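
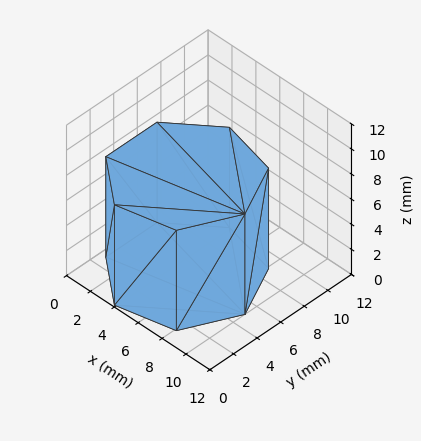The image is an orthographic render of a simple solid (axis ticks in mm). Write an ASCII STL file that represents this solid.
Reading the render: the shape is a regular 7-sided prism (a cylinder approximated with 7 flat sides), circumscribed radius ≈ 5 mm, height ≈ 8 mm (dimensions read to the nearest mm from the axis ticks). For the STL, each face is triangulated and given an outward normal.

solid part
  facet normal 0.0000 0.0000 -1.0000
    outer loop
      vertex 3.887 9.875 0.000
      vertex 8.117 8.909 0.000
      vertex 10.000 5.000 0.000
    endloop
  endfacet
  facet normal 0.0000 0.0000 -1.0000
    outer loop
      vertex 0.495 7.169 0.000
      vertex 3.887 9.875 0.000
      vertex 10.000 5.000 0.000
    endloop
  endfacet
  facet normal 0.0000 0.0000 -1.0000
    outer loop
      vertex 0.495 2.831 0.000
      vertex 0.495 7.169 0.000
      vertex 10.000 5.000 0.000
    endloop
  endfacet
  facet normal 0.0000 0.0000 -1.0000
    outer loop
      vertex 3.887 0.125 0.000
      vertex 0.495 2.831 0.000
      vertex 10.000 5.000 0.000
    endloop
  endfacet
  facet normal 0.0000 0.0000 -1.0000
    outer loop
      vertex 8.117 1.091 0.000
      vertex 3.887 0.125 0.000
      vertex 10.000 5.000 0.000
    endloop
  endfacet
  facet normal 0.0000 0.0000 1.0000
    outer loop
      vertex 10.000 5.000 8.000
      vertex 8.117 8.909 8.000
      vertex 3.887 9.875 8.000
    endloop
  endfacet
  facet normal 0.0000 0.0000 1.0000
    outer loop
      vertex 10.000 5.000 8.000
      vertex 3.887 9.875 8.000
      vertex 0.495 7.169 8.000
    endloop
  endfacet
  facet normal 0.0000 0.0000 1.0000
    outer loop
      vertex 10.000 5.000 8.000
      vertex 0.495 7.169 8.000
      vertex 0.495 2.831 8.000
    endloop
  endfacet
  facet normal 0.0000 0.0000 1.0000
    outer loop
      vertex 10.000 5.000 8.000
      vertex 0.495 2.831 8.000
      vertex 3.887 0.125 8.000
    endloop
  endfacet
  facet normal 0.0000 0.0000 1.0000
    outer loop
      vertex 10.000 5.000 8.000
      vertex 3.887 0.125 8.000
      vertex 8.117 1.091 8.000
    endloop
  endfacet
  facet normal 0.9009 0.4340 0.0000
    outer loop
      vertex 10.000 5.000 0.000
      vertex 8.117 8.909 0.000
      vertex 8.117 8.909 8.000
    endloop
  endfacet
  facet normal 0.9009 0.4340 0.0000
    outer loop
      vertex 10.000 5.000 0.000
      vertex 8.117 8.909 8.000
      vertex 10.000 5.000 8.000
    endloop
  endfacet
  facet normal 0.2226 0.9749 0.0000
    outer loop
      vertex 8.117 8.909 0.000
      vertex 3.887 9.875 0.000
      vertex 3.887 9.875 8.000
    endloop
  endfacet
  facet normal 0.2226 0.9749 0.0000
    outer loop
      vertex 8.117 8.909 0.000
      vertex 3.887 9.875 8.000
      vertex 8.117 8.909 8.000
    endloop
  endfacet
  facet normal -0.6236 0.7817 0.0000
    outer loop
      vertex 3.887 9.875 0.000
      vertex 0.495 7.169 0.000
      vertex 0.495 7.169 8.000
    endloop
  endfacet
  facet normal -0.6236 0.7817 0.0000
    outer loop
      vertex 3.887 9.875 0.000
      vertex 0.495 7.169 8.000
      vertex 3.887 9.875 8.000
    endloop
  endfacet
  facet normal -1.0000 0.0000 0.0000
    outer loop
      vertex 0.495 7.169 0.000
      vertex 0.495 2.831 0.000
      vertex 0.495 2.831 8.000
    endloop
  endfacet
  facet normal -1.0000 0.0000 0.0000
    outer loop
      vertex 0.495 7.169 0.000
      vertex 0.495 2.831 8.000
      vertex 0.495 7.169 8.000
    endloop
  endfacet
  facet normal -0.6236 -0.7817 0.0000
    outer loop
      vertex 0.495 2.831 0.000
      vertex 3.887 0.125 0.000
      vertex 3.887 0.125 8.000
    endloop
  endfacet
  facet normal -0.6236 -0.7817 0.0000
    outer loop
      vertex 0.495 2.831 0.000
      vertex 3.887 0.125 8.000
      vertex 0.495 2.831 8.000
    endloop
  endfacet
  facet normal 0.2226 -0.9749 0.0000
    outer loop
      vertex 3.887 0.125 0.000
      vertex 8.117 1.091 0.000
      vertex 8.117 1.091 8.000
    endloop
  endfacet
  facet normal 0.2226 -0.9749 0.0000
    outer loop
      vertex 3.887 0.125 0.000
      vertex 8.117 1.091 8.000
      vertex 3.887 0.125 8.000
    endloop
  endfacet
  facet normal 0.9009 -0.4340 0.0000
    outer loop
      vertex 8.117 1.091 0.000
      vertex 10.000 5.000 0.000
      vertex 10.000 5.000 8.000
    endloop
  endfacet
  facet normal 0.9009 -0.4340 0.0000
    outer loop
      vertex 8.117 1.091 0.000
      vertex 10.000 5.000 8.000
      vertex 8.117 1.091 8.000
    endloop
  endfacet
endsolid part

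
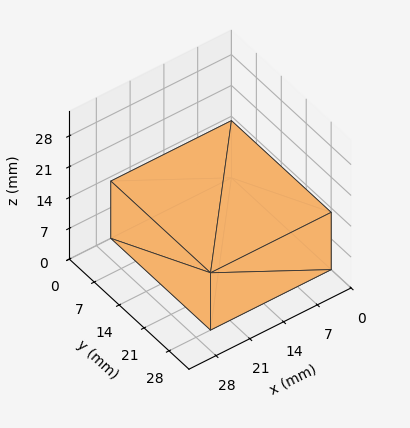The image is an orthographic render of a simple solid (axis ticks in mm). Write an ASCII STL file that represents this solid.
Reading the render: the shape is a rectangular box, roughly 25 × 28 mm footprint and 13 mm tall (dimensions read to the nearest mm from the axis ticks). For the STL, each face is triangulated and given an outward normal.

solid part
  facet normal 0.0000 0.0000 -1.0000
    outer loop
      vertex 25.0 28.0 0.0
      vertex 25.0 0.0 0.0
      vertex 0.0 0.0 0.0
    endloop
  endfacet
  facet normal 0.0000 0.0000 -1.0000
    outer loop
      vertex 0.0 28.0 0.0
      vertex 25.0 28.0 0.0
      vertex 0.0 0.0 0.0
    endloop
  endfacet
  facet normal 0.0000 0.0000 1.0000
    outer loop
      vertex 0.0 0.0 13.0
      vertex 25.0 0.0 13.0
      vertex 25.0 28.0 13.0
    endloop
  endfacet
  facet normal 0.0000 0.0000 1.0000
    outer loop
      vertex 0.0 0.0 13.0
      vertex 25.0 28.0 13.0
      vertex 0.0 28.0 13.0
    endloop
  endfacet
  facet normal 0.0000 -1.0000 0.0000
    outer loop
      vertex 0.0 0.0 0.0
      vertex 25.0 0.0 0.0
      vertex 25.0 0.0 13.0
    endloop
  endfacet
  facet normal 0.0000 -1.0000 0.0000
    outer loop
      vertex 0.0 0.0 0.0
      vertex 25.0 0.0 13.0
      vertex 0.0 0.0 13.0
    endloop
  endfacet
  facet normal 0.0000 1.0000 0.0000
    outer loop
      vertex 25.0 28.0 13.0
      vertex 25.0 28.0 0.0
      vertex 0.0 28.0 0.0
    endloop
  endfacet
  facet normal 0.0000 1.0000 0.0000
    outer loop
      vertex 0.0 28.0 13.0
      vertex 25.0 28.0 13.0
      vertex 0.0 28.0 0.0
    endloop
  endfacet
  facet normal -1.0000 0.0000 0.0000
    outer loop
      vertex 0.0 28.0 13.0
      vertex 0.0 28.0 0.0
      vertex 0.0 0.0 0.0
    endloop
  endfacet
  facet normal -1.0000 0.0000 0.0000
    outer loop
      vertex 0.0 0.0 13.0
      vertex 0.0 28.0 13.0
      vertex 0.0 0.0 0.0
    endloop
  endfacet
  facet normal 1.0000 0.0000 0.0000
    outer loop
      vertex 25.0 0.0 0.0
      vertex 25.0 28.0 0.0
      vertex 25.0 28.0 13.0
    endloop
  endfacet
  facet normal 1.0000 0.0000 0.0000
    outer loop
      vertex 25.0 0.0 0.0
      vertex 25.0 28.0 13.0
      vertex 25.0 0.0 13.0
    endloop
  endfacet
endsolid part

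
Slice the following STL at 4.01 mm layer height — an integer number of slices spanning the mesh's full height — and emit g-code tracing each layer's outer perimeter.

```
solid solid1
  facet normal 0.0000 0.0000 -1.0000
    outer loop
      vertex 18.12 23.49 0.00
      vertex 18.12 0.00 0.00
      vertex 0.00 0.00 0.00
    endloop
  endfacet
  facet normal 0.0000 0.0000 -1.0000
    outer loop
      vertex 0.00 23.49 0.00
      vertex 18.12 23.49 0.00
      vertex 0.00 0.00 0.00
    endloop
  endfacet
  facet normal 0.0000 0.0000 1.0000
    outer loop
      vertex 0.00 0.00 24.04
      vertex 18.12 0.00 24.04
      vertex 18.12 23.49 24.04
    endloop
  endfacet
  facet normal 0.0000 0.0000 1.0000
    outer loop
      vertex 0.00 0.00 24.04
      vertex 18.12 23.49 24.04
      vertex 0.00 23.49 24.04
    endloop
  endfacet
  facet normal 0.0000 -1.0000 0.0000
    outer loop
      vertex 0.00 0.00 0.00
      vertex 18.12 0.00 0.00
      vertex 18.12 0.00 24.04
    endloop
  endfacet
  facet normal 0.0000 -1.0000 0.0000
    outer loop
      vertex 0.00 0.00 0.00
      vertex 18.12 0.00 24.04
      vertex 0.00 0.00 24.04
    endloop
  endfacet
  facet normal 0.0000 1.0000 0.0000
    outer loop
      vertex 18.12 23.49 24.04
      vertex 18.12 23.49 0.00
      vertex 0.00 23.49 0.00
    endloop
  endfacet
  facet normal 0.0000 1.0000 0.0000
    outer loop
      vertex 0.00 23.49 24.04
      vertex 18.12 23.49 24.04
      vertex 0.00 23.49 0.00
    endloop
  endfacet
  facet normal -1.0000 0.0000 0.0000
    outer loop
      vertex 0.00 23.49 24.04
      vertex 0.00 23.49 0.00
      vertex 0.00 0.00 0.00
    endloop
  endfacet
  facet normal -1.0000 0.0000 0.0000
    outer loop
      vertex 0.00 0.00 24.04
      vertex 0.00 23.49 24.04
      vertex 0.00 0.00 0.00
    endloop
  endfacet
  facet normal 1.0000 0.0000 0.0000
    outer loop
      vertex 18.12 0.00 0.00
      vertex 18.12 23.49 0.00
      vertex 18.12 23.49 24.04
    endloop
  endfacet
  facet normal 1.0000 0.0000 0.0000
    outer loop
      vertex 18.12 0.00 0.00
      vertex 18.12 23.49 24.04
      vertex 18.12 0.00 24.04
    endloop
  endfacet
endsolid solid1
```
; perimeter-only toolpath
G21 ; units = mm
G90 ; absolute positioning
G28 ; home
; layer 1
G0 Z4.01
G0 X0.00 Y0.00
G1 X18.12 Y0.00
G1 X18.12 Y23.49
G1 X0.00 Y23.49
G1 X0.00 Y0.00
; layer 2
G0 Z8.01
G0 X0.00 Y0.00
G1 X18.12 Y0.00
G1 X18.12 Y23.49
G1 X0.00 Y23.49
G1 X0.00 Y0.00
; layer 3
G0 Z12.02
G0 X0.00 Y0.00
G1 X18.12 Y0.00
G1 X18.12 Y23.49
G1 X0.00 Y23.49
G1 X0.00 Y0.00
; layer 4
G0 Z16.03
G0 X0.00 Y0.00
G1 X18.12 Y0.00
G1 X18.12 Y23.49
G1 X0.00 Y23.49
G1 X0.00 Y0.00
; layer 5
G0 Z20.03
G0 X0.00 Y0.00
G1 X18.12 Y0.00
G1 X18.12 Y23.49
G1 X0.00 Y23.49
G1 X0.00 Y0.00
; layer 6
G0 Z24.04
G0 X0.00 Y0.00
G1 X18.12 Y0.00
G1 X18.12 Y23.49
G1 X0.00 Y23.49
G1 X0.00 Y0.00
M2 ; end

The solid is a rectangular box, roughly 18.1 × 23.5 mm footprint and 24 mm tall. Slicing at Δz = 4.01 mm — 6 equal slices spanning the solid's height, so layer i sits at z = i·h/6 — gives 6 non-empty perimeters. Each is a 4-segment closed polygon; G0 lifts to the layer z and rapids to the start vertex, then G1 traces the edges.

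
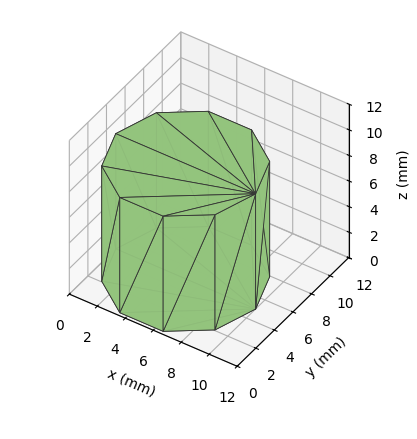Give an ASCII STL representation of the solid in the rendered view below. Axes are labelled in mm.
Reading the render: the shape is a regular 10-sided prism (a cylinder approximated with 10 flat sides), circumscribed radius ≈ 5 mm, height ≈ 9 mm (dimensions read to the nearest mm from the axis ticks). For the STL, each face is triangulated and given an outward normal.

solid part
  facet normal 0.0000 0.0000 -1.0000
    outer loop
      vertex 6.55 9.76 0.00
      vertex 9.05 7.94 0.00
      vertex 10.00 5.00 0.00
    endloop
  endfacet
  facet normal 0.0000 0.0000 -1.0000
    outer loop
      vertex 3.45 9.76 0.00
      vertex 6.55 9.76 0.00
      vertex 10.00 5.00 0.00
    endloop
  endfacet
  facet normal 0.0000 0.0000 -1.0000
    outer loop
      vertex 0.95 7.94 0.00
      vertex 3.45 9.76 0.00
      vertex 10.00 5.00 0.00
    endloop
  endfacet
  facet normal 0.0000 0.0000 -1.0000
    outer loop
      vertex 0.00 5.00 0.00
      vertex 0.95 7.94 0.00
      vertex 10.00 5.00 0.00
    endloop
  endfacet
  facet normal 0.0000 0.0000 -1.0000
    outer loop
      vertex 0.95 2.06 0.00
      vertex 0.00 5.00 0.00
      vertex 10.00 5.00 0.00
    endloop
  endfacet
  facet normal 0.0000 0.0000 -1.0000
    outer loop
      vertex 3.45 0.24 0.00
      vertex 0.95 2.06 0.00
      vertex 10.00 5.00 0.00
    endloop
  endfacet
  facet normal 0.0000 0.0000 -1.0000
    outer loop
      vertex 6.55 0.24 0.00
      vertex 3.45 0.24 0.00
      vertex 10.00 5.00 0.00
    endloop
  endfacet
  facet normal 0.0000 0.0000 -1.0000
    outer loop
      vertex 9.05 2.06 0.00
      vertex 6.55 0.24 0.00
      vertex 10.00 5.00 0.00
    endloop
  endfacet
  facet normal 0.0000 0.0000 1.0000
    outer loop
      vertex 10.00 5.00 9.00
      vertex 9.05 7.94 9.00
      vertex 6.55 9.76 9.00
    endloop
  endfacet
  facet normal 0.0000 0.0000 1.0000
    outer loop
      vertex 10.00 5.00 9.00
      vertex 6.55 9.76 9.00
      vertex 3.45 9.76 9.00
    endloop
  endfacet
  facet normal 0.0000 0.0000 1.0000
    outer loop
      vertex 10.00 5.00 9.00
      vertex 3.45 9.76 9.00
      vertex 0.95 7.94 9.00
    endloop
  endfacet
  facet normal 0.0000 0.0000 1.0000
    outer loop
      vertex 10.00 5.00 9.00
      vertex 0.95 7.94 9.00
      vertex 0.00 5.00 9.00
    endloop
  endfacet
  facet normal 0.0000 0.0000 1.0000
    outer loop
      vertex 10.00 5.00 9.00
      vertex 0.00 5.00 9.00
      vertex 0.95 2.06 9.00
    endloop
  endfacet
  facet normal 0.0000 0.0000 1.0000
    outer loop
      vertex 10.00 5.00 9.00
      vertex 0.95 2.06 9.00
      vertex 3.45 0.24 9.00
    endloop
  endfacet
  facet normal 0.0000 0.0000 1.0000
    outer loop
      vertex 10.00 5.00 9.00
      vertex 3.45 0.24 9.00
      vertex 6.55 0.24 9.00
    endloop
  endfacet
  facet normal 0.0000 0.0000 1.0000
    outer loop
      vertex 10.00 5.00 9.00
      vertex 6.55 0.24 9.00
      vertex 9.05 2.06 9.00
    endloop
  endfacet
  facet normal 0.9516 0.3075 0.0000
    outer loop
      vertex 10.00 5.00 0.00
      vertex 9.05 7.94 0.00
      vertex 9.05 7.94 9.00
    endloop
  endfacet
  facet normal 0.9516 0.3075 0.0000
    outer loop
      vertex 10.00 5.00 0.00
      vertex 9.05 7.94 9.00
      vertex 10.00 5.00 9.00
    endloop
  endfacet
  facet normal 0.5886 0.8085 0.0000
    outer loop
      vertex 9.05 7.94 0.00
      vertex 6.55 9.76 0.00
      vertex 6.55 9.76 9.00
    endloop
  endfacet
  facet normal 0.5886 0.8085 0.0000
    outer loop
      vertex 9.05 7.94 0.00
      vertex 6.55 9.76 9.00
      vertex 9.05 7.94 9.00
    endloop
  endfacet
  facet normal 0.0000 1.0000 0.0000
    outer loop
      vertex 6.55 9.76 0.00
      vertex 3.45 9.76 0.00
      vertex 3.45 9.76 9.00
    endloop
  endfacet
  facet normal 0.0000 1.0000 0.0000
    outer loop
      vertex 6.55 9.76 0.00
      vertex 3.45 9.76 9.00
      vertex 6.55 9.76 9.00
    endloop
  endfacet
  facet normal -0.5886 0.8085 0.0000
    outer loop
      vertex 3.45 9.76 0.00
      vertex 0.95 7.94 0.00
      vertex 0.95 7.94 9.00
    endloop
  endfacet
  facet normal -0.5886 0.8085 0.0000
    outer loop
      vertex 3.45 9.76 0.00
      vertex 0.95 7.94 9.00
      vertex 3.45 9.76 9.00
    endloop
  endfacet
  facet normal -0.9516 0.3075 0.0000
    outer loop
      vertex 0.95 7.94 0.00
      vertex 0.00 5.00 0.00
      vertex 0.00 5.00 9.00
    endloop
  endfacet
  facet normal -0.9516 0.3075 0.0000
    outer loop
      vertex 0.95 7.94 0.00
      vertex 0.00 5.00 9.00
      vertex 0.95 7.94 9.00
    endloop
  endfacet
  facet normal -0.9516 -0.3075 0.0000
    outer loop
      vertex 0.00 5.00 0.00
      vertex 0.95 2.06 0.00
      vertex 0.95 2.06 9.00
    endloop
  endfacet
  facet normal -0.9516 -0.3075 0.0000
    outer loop
      vertex 0.00 5.00 0.00
      vertex 0.95 2.06 9.00
      vertex 0.00 5.00 9.00
    endloop
  endfacet
  facet normal -0.5886 -0.8085 0.0000
    outer loop
      vertex 0.95 2.06 0.00
      vertex 3.45 0.24 0.00
      vertex 3.45 0.24 9.00
    endloop
  endfacet
  facet normal -0.5886 -0.8085 0.0000
    outer loop
      vertex 0.95 2.06 0.00
      vertex 3.45 0.24 9.00
      vertex 0.95 2.06 9.00
    endloop
  endfacet
  facet normal 0.0000 -1.0000 0.0000
    outer loop
      vertex 3.45 0.24 0.00
      vertex 6.55 0.24 0.00
      vertex 6.55 0.24 9.00
    endloop
  endfacet
  facet normal 0.0000 -1.0000 0.0000
    outer loop
      vertex 3.45 0.24 0.00
      vertex 6.55 0.24 9.00
      vertex 3.45 0.24 9.00
    endloop
  endfacet
  facet normal 0.5886 -0.8085 0.0000
    outer loop
      vertex 6.55 0.24 0.00
      vertex 9.05 2.06 0.00
      vertex 9.05 2.06 9.00
    endloop
  endfacet
  facet normal 0.5886 -0.8085 0.0000
    outer loop
      vertex 6.55 0.24 0.00
      vertex 9.05 2.06 9.00
      vertex 6.55 0.24 9.00
    endloop
  endfacet
  facet normal 0.9516 -0.3075 0.0000
    outer loop
      vertex 9.05 2.06 0.00
      vertex 10.00 5.00 0.00
      vertex 10.00 5.00 9.00
    endloop
  endfacet
  facet normal 0.9516 -0.3075 0.0000
    outer loop
      vertex 9.05 2.06 0.00
      vertex 10.00 5.00 9.00
      vertex 9.05 2.06 9.00
    endloop
  endfacet
endsolid part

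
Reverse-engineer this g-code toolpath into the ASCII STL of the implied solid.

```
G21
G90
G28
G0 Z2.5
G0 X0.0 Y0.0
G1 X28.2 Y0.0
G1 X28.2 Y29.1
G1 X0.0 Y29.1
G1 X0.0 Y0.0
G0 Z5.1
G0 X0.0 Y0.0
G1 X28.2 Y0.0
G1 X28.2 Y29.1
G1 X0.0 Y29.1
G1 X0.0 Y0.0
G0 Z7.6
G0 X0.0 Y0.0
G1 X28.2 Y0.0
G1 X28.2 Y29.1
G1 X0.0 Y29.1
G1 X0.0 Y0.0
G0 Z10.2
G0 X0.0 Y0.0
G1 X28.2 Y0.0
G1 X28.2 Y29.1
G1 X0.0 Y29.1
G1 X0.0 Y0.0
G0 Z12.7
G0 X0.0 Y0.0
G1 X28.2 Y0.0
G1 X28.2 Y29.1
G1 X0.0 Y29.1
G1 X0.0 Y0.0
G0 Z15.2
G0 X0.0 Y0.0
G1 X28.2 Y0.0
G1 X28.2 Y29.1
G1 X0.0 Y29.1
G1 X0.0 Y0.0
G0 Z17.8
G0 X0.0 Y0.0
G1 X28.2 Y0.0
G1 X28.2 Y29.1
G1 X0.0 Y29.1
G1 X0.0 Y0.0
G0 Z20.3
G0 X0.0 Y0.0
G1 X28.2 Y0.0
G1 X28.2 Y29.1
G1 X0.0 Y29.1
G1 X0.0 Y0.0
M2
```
solid part
  facet normal 0.0000 0.0000 -1.0000
    outer loop
      vertex 28.2 29.1 0.0
      vertex 28.2 0.0 0.0
      vertex 0.0 0.0 0.0
    endloop
  endfacet
  facet normal 0.0000 0.0000 -1.0000
    outer loop
      vertex 0.0 29.1 0.0
      vertex 28.2 29.1 0.0
      vertex 0.0 0.0 0.0
    endloop
  endfacet
  facet normal 0.0000 0.0000 1.0000
    outer loop
      vertex 0.0 0.0 20.3
      vertex 28.2 0.0 20.3
      vertex 28.2 29.1 20.3
    endloop
  endfacet
  facet normal 0.0000 0.0000 1.0000
    outer loop
      vertex 0.0 0.0 20.3
      vertex 28.2 29.1 20.3
      vertex 0.0 29.1 20.3
    endloop
  endfacet
  facet normal 0.0000 -1.0000 0.0000
    outer loop
      vertex 0.0 0.0 0.0
      vertex 28.2 0.0 0.0
      vertex 28.2 0.0 20.3
    endloop
  endfacet
  facet normal 0.0000 -1.0000 0.0000
    outer loop
      vertex 0.0 0.0 0.0
      vertex 28.2 0.0 20.3
      vertex 0.0 0.0 20.3
    endloop
  endfacet
  facet normal 0.0000 1.0000 0.0000
    outer loop
      vertex 28.2 29.1 20.3
      vertex 28.2 29.1 0.0
      vertex 0.0 29.1 0.0
    endloop
  endfacet
  facet normal 0.0000 1.0000 0.0000
    outer loop
      vertex 0.0 29.1 20.3
      vertex 28.2 29.1 20.3
      vertex 0.0 29.1 0.0
    endloop
  endfacet
  facet normal -1.0000 0.0000 0.0000
    outer loop
      vertex 0.0 29.1 20.3
      vertex 0.0 29.1 0.0
      vertex 0.0 0.0 0.0
    endloop
  endfacet
  facet normal -1.0000 0.0000 0.0000
    outer loop
      vertex 0.0 0.0 20.3
      vertex 0.0 29.1 20.3
      vertex 0.0 0.0 0.0
    endloop
  endfacet
  facet normal 1.0000 0.0000 0.0000
    outer loop
      vertex 28.2 0.0 0.0
      vertex 28.2 29.1 0.0
      vertex 28.2 29.1 20.3
    endloop
  endfacet
  facet normal 1.0000 0.0000 0.0000
    outer loop
      vertex 28.2 0.0 0.0
      vertex 28.2 29.1 20.3
      vertex 28.2 0.0 20.3
    endloop
  endfacet
endsolid part

The G0 Z moves step by Δz≈2.5 mm. Every layer's G1 loop is the same polygon, so the solid is a straight extrusion of it from z=0 to z≈20.3. Closing with flat bottom and top caps and triangulating gives 12 facets — a rectangular box, roughly 28.2 × 29.1 mm footprint and 20.3 mm tall.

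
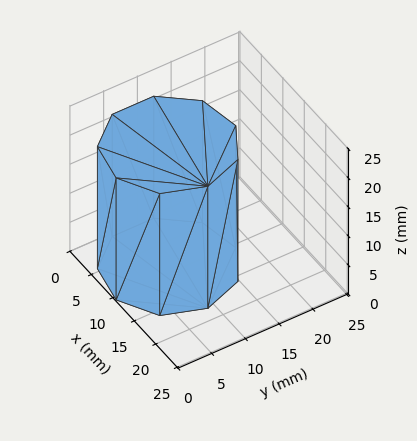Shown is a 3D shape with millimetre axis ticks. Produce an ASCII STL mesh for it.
Reading the render: the shape is a regular 9-sided prism (a cylinder approximated with 9 flat sides), circumscribed radius ≈ 9 mm, height ≈ 21 mm (dimensions read to the nearest mm from the axis ticks). For the STL, each face is triangulated and given an outward normal.

solid part
  facet normal 0.0000 0.0000 -1.0000
    outer loop
      vertex 10.56 17.86 0.00
      vertex 15.89 14.79 0.00
      vertex 18.00 9.00 0.00
    endloop
  endfacet
  facet normal 0.0000 0.0000 -1.0000
    outer loop
      vertex 4.50 16.79 0.00
      vertex 10.56 17.86 0.00
      vertex 18.00 9.00 0.00
    endloop
  endfacet
  facet normal 0.0000 0.0000 -1.0000
    outer loop
      vertex 0.54 12.08 0.00
      vertex 4.50 16.79 0.00
      vertex 18.00 9.00 0.00
    endloop
  endfacet
  facet normal 0.0000 0.0000 -1.0000
    outer loop
      vertex 0.54 5.92 0.00
      vertex 0.54 12.08 0.00
      vertex 18.00 9.00 0.00
    endloop
  endfacet
  facet normal 0.0000 0.0000 -1.0000
    outer loop
      vertex 4.50 1.21 0.00
      vertex 0.54 5.92 0.00
      vertex 18.00 9.00 0.00
    endloop
  endfacet
  facet normal 0.0000 0.0000 -1.0000
    outer loop
      vertex 10.56 0.14 0.00
      vertex 4.50 1.21 0.00
      vertex 18.00 9.00 0.00
    endloop
  endfacet
  facet normal 0.0000 0.0000 -1.0000
    outer loop
      vertex 15.89 3.21 0.00
      vertex 10.56 0.14 0.00
      vertex 18.00 9.00 0.00
    endloop
  endfacet
  facet normal 0.0000 0.0000 1.0000
    outer loop
      vertex 18.00 9.00 21.00
      vertex 15.89 14.79 21.00
      vertex 10.56 17.86 21.00
    endloop
  endfacet
  facet normal 0.0000 0.0000 1.0000
    outer loop
      vertex 18.00 9.00 21.00
      vertex 10.56 17.86 21.00
      vertex 4.50 16.79 21.00
    endloop
  endfacet
  facet normal 0.0000 0.0000 1.0000
    outer loop
      vertex 18.00 9.00 21.00
      vertex 4.50 16.79 21.00
      vertex 0.54 12.08 21.00
    endloop
  endfacet
  facet normal 0.0000 0.0000 1.0000
    outer loop
      vertex 18.00 9.00 21.00
      vertex 0.54 12.08 21.00
      vertex 0.54 5.92 21.00
    endloop
  endfacet
  facet normal 0.0000 0.0000 1.0000
    outer loop
      vertex 18.00 9.00 21.00
      vertex 0.54 5.92 21.00
      vertex 4.50 1.21 21.00
    endloop
  endfacet
  facet normal 0.0000 0.0000 1.0000
    outer loop
      vertex 18.00 9.00 21.00
      vertex 4.50 1.21 21.00
      vertex 10.56 0.14 21.00
    endloop
  endfacet
  facet normal 0.0000 0.0000 1.0000
    outer loop
      vertex 18.00 9.00 21.00
      vertex 10.56 0.14 21.00
      vertex 15.89 3.21 21.00
    endloop
  endfacet
  facet normal 0.9396 0.3424 0.0000
    outer loop
      vertex 18.00 9.00 0.00
      vertex 15.89 14.79 0.00
      vertex 15.89 14.79 21.00
    endloop
  endfacet
  facet normal 0.9396 0.3424 0.0000
    outer loop
      vertex 18.00 9.00 0.00
      vertex 15.89 14.79 21.00
      vertex 18.00 9.00 21.00
    endloop
  endfacet
  facet normal 0.4991 0.8665 0.0000
    outer loop
      vertex 15.89 14.79 0.00
      vertex 10.56 17.86 0.00
      vertex 10.56 17.86 21.00
    endloop
  endfacet
  facet normal 0.4991 0.8665 0.0000
    outer loop
      vertex 15.89 14.79 0.00
      vertex 10.56 17.86 21.00
      vertex 15.89 14.79 21.00
    endloop
  endfacet
  facet normal -0.1739 0.9848 0.0000
    outer loop
      vertex 10.56 17.86 0.00
      vertex 4.50 16.79 0.00
      vertex 4.50 16.79 21.00
    endloop
  endfacet
  facet normal -0.1739 0.9848 0.0000
    outer loop
      vertex 10.56 17.86 0.00
      vertex 4.50 16.79 21.00
      vertex 10.56 17.86 21.00
    endloop
  endfacet
  facet normal -0.7654 0.6435 0.0000
    outer loop
      vertex 4.50 16.79 0.00
      vertex 0.54 12.08 0.00
      vertex 0.54 12.08 21.00
    endloop
  endfacet
  facet normal -0.7654 0.6435 0.0000
    outer loop
      vertex 4.50 16.79 0.00
      vertex 0.54 12.08 21.00
      vertex 4.50 16.79 21.00
    endloop
  endfacet
  facet normal -1.0000 0.0000 0.0000
    outer loop
      vertex 0.54 12.08 0.00
      vertex 0.54 5.92 0.00
      vertex 0.54 5.92 21.00
    endloop
  endfacet
  facet normal -1.0000 0.0000 0.0000
    outer loop
      vertex 0.54 12.08 0.00
      vertex 0.54 5.92 21.00
      vertex 0.54 12.08 21.00
    endloop
  endfacet
  facet normal -0.7654 -0.6435 0.0000
    outer loop
      vertex 0.54 5.92 0.00
      vertex 4.50 1.21 0.00
      vertex 4.50 1.21 21.00
    endloop
  endfacet
  facet normal -0.7654 -0.6435 0.0000
    outer loop
      vertex 0.54 5.92 0.00
      vertex 4.50 1.21 21.00
      vertex 0.54 5.92 21.00
    endloop
  endfacet
  facet normal -0.1739 -0.9848 0.0000
    outer loop
      vertex 4.50 1.21 0.00
      vertex 10.56 0.14 0.00
      vertex 10.56 0.14 21.00
    endloop
  endfacet
  facet normal -0.1739 -0.9848 0.0000
    outer loop
      vertex 4.50 1.21 0.00
      vertex 10.56 0.14 21.00
      vertex 4.50 1.21 21.00
    endloop
  endfacet
  facet normal 0.4991 -0.8665 0.0000
    outer loop
      vertex 10.56 0.14 0.00
      vertex 15.89 3.21 0.00
      vertex 15.89 3.21 21.00
    endloop
  endfacet
  facet normal 0.4991 -0.8665 0.0000
    outer loop
      vertex 10.56 0.14 0.00
      vertex 15.89 3.21 21.00
      vertex 10.56 0.14 21.00
    endloop
  endfacet
  facet normal 0.9396 -0.3424 0.0000
    outer loop
      vertex 15.89 3.21 0.00
      vertex 18.00 9.00 0.00
      vertex 18.00 9.00 21.00
    endloop
  endfacet
  facet normal 0.9396 -0.3424 0.0000
    outer loop
      vertex 15.89 3.21 0.00
      vertex 18.00 9.00 21.00
      vertex 15.89 3.21 21.00
    endloop
  endfacet
endsolid part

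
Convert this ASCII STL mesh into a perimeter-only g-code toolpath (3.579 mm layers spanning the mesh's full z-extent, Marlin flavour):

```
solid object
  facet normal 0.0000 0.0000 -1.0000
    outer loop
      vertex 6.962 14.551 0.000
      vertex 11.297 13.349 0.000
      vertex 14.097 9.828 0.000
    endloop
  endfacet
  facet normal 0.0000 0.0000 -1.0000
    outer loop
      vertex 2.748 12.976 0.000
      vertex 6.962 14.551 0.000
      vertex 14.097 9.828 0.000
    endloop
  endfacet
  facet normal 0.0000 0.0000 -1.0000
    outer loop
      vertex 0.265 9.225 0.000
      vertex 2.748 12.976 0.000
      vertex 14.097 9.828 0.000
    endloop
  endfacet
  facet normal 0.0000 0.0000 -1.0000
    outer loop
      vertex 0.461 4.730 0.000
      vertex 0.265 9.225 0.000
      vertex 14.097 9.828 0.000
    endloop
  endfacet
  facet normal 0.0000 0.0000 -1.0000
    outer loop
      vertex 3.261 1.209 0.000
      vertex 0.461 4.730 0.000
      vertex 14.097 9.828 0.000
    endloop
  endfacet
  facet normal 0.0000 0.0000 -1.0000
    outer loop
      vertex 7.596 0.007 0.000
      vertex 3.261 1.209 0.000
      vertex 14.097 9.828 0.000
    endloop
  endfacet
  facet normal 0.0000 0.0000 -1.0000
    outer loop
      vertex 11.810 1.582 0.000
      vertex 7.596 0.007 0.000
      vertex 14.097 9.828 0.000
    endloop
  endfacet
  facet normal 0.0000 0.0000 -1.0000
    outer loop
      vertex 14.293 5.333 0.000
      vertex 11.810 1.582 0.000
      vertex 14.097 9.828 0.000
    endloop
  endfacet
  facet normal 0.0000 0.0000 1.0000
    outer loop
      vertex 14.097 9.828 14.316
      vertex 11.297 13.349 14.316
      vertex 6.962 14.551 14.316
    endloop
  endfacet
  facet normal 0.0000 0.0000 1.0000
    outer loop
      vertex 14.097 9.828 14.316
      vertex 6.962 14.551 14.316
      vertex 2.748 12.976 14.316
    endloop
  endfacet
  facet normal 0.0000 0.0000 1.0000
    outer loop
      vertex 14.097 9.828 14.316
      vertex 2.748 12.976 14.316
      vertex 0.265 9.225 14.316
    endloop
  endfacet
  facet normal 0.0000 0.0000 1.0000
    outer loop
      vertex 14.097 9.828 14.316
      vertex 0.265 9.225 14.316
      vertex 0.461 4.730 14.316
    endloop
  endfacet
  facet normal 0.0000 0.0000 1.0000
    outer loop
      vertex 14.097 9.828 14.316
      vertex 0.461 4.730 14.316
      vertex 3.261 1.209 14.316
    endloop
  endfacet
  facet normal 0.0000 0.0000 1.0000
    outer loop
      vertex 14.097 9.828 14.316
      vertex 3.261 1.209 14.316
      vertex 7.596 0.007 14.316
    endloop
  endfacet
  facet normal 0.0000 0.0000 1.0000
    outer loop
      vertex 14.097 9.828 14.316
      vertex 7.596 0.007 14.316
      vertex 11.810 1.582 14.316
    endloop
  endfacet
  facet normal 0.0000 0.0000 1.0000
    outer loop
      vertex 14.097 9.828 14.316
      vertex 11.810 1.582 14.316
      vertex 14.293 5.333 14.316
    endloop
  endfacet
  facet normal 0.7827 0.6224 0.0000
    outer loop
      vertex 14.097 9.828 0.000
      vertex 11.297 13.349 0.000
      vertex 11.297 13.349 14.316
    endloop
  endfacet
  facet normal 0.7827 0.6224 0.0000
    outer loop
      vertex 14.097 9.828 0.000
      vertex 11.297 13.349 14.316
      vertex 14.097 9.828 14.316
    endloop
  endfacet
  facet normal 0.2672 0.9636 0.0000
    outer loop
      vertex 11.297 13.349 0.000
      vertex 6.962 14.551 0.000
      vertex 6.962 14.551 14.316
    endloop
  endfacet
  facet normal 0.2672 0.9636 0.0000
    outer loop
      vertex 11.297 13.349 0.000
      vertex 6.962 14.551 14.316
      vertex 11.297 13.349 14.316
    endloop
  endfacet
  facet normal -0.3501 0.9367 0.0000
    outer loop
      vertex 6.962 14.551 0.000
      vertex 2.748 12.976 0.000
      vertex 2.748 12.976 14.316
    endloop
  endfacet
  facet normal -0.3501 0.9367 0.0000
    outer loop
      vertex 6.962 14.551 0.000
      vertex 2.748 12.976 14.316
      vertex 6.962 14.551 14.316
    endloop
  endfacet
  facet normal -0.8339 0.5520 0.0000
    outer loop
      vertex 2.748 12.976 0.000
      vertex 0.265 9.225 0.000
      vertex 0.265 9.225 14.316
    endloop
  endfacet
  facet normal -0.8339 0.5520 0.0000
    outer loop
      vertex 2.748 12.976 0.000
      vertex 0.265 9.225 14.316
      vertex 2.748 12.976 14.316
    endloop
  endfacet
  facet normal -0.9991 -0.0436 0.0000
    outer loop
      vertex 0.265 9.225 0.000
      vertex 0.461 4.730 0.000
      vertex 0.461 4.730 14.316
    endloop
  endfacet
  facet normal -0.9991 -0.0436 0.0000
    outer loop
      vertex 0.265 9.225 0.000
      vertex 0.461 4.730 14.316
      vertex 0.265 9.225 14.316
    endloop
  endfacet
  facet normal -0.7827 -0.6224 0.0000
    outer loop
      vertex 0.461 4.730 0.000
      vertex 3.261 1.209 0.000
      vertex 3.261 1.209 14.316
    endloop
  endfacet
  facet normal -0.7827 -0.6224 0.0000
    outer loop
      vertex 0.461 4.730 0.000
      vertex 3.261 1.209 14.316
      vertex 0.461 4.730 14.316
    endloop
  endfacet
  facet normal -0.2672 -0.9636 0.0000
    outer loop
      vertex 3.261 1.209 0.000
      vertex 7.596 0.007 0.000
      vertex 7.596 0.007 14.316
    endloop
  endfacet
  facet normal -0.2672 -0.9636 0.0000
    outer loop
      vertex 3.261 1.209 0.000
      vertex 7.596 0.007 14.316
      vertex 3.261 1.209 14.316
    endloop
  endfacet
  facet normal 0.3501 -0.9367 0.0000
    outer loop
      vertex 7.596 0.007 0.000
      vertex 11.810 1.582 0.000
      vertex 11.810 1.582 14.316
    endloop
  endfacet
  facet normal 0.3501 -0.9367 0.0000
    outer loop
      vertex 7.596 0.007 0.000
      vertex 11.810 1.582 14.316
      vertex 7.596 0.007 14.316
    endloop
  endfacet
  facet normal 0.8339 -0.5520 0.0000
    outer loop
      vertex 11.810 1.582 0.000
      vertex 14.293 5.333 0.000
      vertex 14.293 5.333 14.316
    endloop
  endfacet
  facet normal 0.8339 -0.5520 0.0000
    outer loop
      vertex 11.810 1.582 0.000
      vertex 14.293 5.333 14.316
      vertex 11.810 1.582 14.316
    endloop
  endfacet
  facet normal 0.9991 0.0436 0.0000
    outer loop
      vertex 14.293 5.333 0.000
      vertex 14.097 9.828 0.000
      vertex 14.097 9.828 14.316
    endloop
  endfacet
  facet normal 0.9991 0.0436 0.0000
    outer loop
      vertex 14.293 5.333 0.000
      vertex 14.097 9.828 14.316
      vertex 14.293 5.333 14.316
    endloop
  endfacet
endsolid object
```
; perimeter-only toolpath
G21 ; units = mm
G90 ; absolute positioning
G28 ; home
; layer 1
G0 Z3.579
G0 X14.097 Y9.828
G1 X11.297 Y13.349
G1 X6.962 Y14.551
G1 X2.748 Y12.976
G1 X0.265 Y9.225
G1 X0.461 Y4.730
G1 X3.261 Y1.209
G1 X7.596 Y0.007
G1 X11.810 Y1.582
G1 X14.293 Y5.333
G1 X14.097 Y9.828
; layer 2
G0 Z7.158
G0 X14.097 Y9.828
G1 X11.297 Y13.349
G1 X6.962 Y14.551
G1 X2.748 Y12.976
G1 X0.265 Y9.225
G1 X0.461 Y4.730
G1 X3.261 Y1.209
G1 X7.596 Y0.007
G1 X11.810 Y1.582
G1 X14.293 Y5.333
G1 X14.097 Y9.828
; layer 3
G0 Z10.737
G0 X14.097 Y9.828
G1 X11.297 Y13.349
G1 X6.962 Y14.551
G1 X2.748 Y12.976
G1 X0.265 Y9.225
G1 X0.461 Y4.730
G1 X3.261 Y1.209
G1 X7.596 Y0.007
G1 X11.810 Y1.582
G1 X14.293 Y5.333
G1 X14.097 Y9.828
; layer 4
G0 Z14.316
G0 X14.097 Y9.828
G1 X11.297 Y13.349
G1 X6.962 Y14.551
G1 X2.748 Y12.976
G1 X0.265 Y9.225
G1 X0.461 Y4.730
G1 X3.261 Y1.209
G1 X7.596 Y0.007
G1 X11.810 Y1.582
G1 X14.293 Y5.333
G1 X14.097 Y9.828
M2 ; end

The solid is a regular 10-sided prism (a cylinder approximated with 10 flat sides), circumscribed radius ≈ 7.28 mm, height ≈ 14.3 mm. Slicing at Δz = 3.579 mm — 4 equal slices spanning the solid's height, so layer i sits at z = i·h/4 — gives 4 non-empty perimeters. Each is a 10-segment closed polygon; G0 lifts to the layer z and rapids to the start vertex, then G1 traces the edges.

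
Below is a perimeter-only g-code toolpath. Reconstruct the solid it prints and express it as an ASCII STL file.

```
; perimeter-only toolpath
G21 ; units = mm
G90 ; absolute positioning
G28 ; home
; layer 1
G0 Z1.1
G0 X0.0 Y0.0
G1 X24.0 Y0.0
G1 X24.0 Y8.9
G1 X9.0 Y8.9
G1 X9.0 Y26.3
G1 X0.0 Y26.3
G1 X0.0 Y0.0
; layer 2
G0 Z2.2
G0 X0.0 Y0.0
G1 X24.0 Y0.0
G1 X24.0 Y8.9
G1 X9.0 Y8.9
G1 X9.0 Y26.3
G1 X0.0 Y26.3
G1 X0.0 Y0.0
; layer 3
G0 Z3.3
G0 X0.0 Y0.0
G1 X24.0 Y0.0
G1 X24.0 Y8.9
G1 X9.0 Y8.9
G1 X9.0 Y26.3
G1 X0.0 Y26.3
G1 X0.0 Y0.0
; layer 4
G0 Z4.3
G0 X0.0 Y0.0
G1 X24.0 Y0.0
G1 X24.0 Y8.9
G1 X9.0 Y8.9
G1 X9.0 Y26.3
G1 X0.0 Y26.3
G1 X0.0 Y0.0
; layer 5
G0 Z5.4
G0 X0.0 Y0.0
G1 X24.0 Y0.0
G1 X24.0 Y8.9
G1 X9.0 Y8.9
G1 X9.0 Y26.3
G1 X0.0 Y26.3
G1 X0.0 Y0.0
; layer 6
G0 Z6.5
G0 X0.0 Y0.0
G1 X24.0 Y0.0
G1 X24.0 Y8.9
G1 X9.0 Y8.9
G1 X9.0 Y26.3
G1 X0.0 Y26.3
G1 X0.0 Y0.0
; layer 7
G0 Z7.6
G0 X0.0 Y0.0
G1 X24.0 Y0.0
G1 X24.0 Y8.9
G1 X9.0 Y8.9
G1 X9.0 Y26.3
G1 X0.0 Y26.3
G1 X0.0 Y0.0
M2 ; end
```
solid part
  facet normal 0.0000 0.0000 -1.0000
    outer loop
      vertex 24.0 8.9 0.0
      vertex 24.0 0.0 0.0
      vertex 0.0 0.0 0.0
    endloop
  endfacet
  facet normal 0.0000 0.0000 -1.0000
    outer loop
      vertex 9.0 8.9 0.0
      vertex 24.0 8.9 0.0
      vertex 0.0 0.0 0.0
    endloop
  endfacet
  facet normal 0.0000 0.0000 -1.0000
    outer loop
      vertex 9.0 26.3 0.0
      vertex 9.0 8.9 0.0
      vertex 0.0 0.0 0.0
    endloop
  endfacet
  facet normal 0.0000 0.0000 -1.0000
    outer loop
      vertex 0.0 26.3 0.0
      vertex 9.0 26.3 0.0
      vertex 0.0 0.0 0.0
    endloop
  endfacet
  facet normal 0.0000 0.0000 1.0000
    outer loop
      vertex 0.0 0.0 7.6
      vertex 24.0 0.0 7.6
      vertex 24.0 8.9 7.6
    endloop
  endfacet
  facet normal 0.0000 0.0000 1.0000
    outer loop
      vertex 0.0 0.0 7.6
      vertex 24.0 8.9 7.6
      vertex 9.0 8.9 7.6
    endloop
  endfacet
  facet normal 0.0000 0.0000 1.0000
    outer loop
      vertex 0.0 0.0 7.6
      vertex 9.0 8.9 7.6
      vertex 9.0 26.3 7.6
    endloop
  endfacet
  facet normal 0.0000 0.0000 1.0000
    outer loop
      vertex 0.0 0.0 7.6
      vertex 9.0 26.3 7.6
      vertex 0.0 26.3 7.6
    endloop
  endfacet
  facet normal 0.0000 -1.0000 0.0000
    outer loop
      vertex 0.0 0.0 0.0
      vertex 24.0 0.0 0.0
      vertex 24.0 0.0 7.6
    endloop
  endfacet
  facet normal 0.0000 -1.0000 0.0000
    outer loop
      vertex 0.0 0.0 0.0
      vertex 24.0 0.0 7.6
      vertex 0.0 0.0 7.6
    endloop
  endfacet
  facet normal 1.0000 0.0000 0.0000
    outer loop
      vertex 24.0 0.0 0.0
      vertex 24.0 8.9 0.0
      vertex 24.0 8.9 7.6
    endloop
  endfacet
  facet normal 1.0000 0.0000 0.0000
    outer loop
      vertex 24.0 0.0 0.0
      vertex 24.0 8.9 7.6
      vertex 24.0 0.0 7.6
    endloop
  endfacet
  facet normal 0.0000 1.0000 0.0000
    outer loop
      vertex 24.0 8.9 0.0
      vertex 9.0 8.9 0.0
      vertex 9.0 8.9 7.6
    endloop
  endfacet
  facet normal 0.0000 1.0000 0.0000
    outer loop
      vertex 24.0 8.9 0.0
      vertex 9.0 8.9 7.6
      vertex 24.0 8.9 7.6
    endloop
  endfacet
  facet normal 1.0000 0.0000 0.0000
    outer loop
      vertex 9.0 8.9 0.0
      vertex 9.0 26.3 0.0
      vertex 9.0 26.3 7.6
    endloop
  endfacet
  facet normal 1.0000 0.0000 0.0000
    outer loop
      vertex 9.0 8.9 0.0
      vertex 9.0 26.3 7.6
      vertex 9.0 8.9 7.6
    endloop
  endfacet
  facet normal 0.0000 1.0000 0.0000
    outer loop
      vertex 9.0 26.3 0.0
      vertex 0.0 26.3 0.0
      vertex 0.0 26.3 7.6
    endloop
  endfacet
  facet normal 0.0000 1.0000 0.0000
    outer loop
      vertex 9.0 26.3 0.0
      vertex 0.0 26.3 7.6
      vertex 9.0 26.3 7.6
    endloop
  endfacet
  facet normal -1.0000 0.0000 0.0000
    outer loop
      vertex 0.0 26.3 0.0
      vertex 0.0 0.0 0.0
      vertex 0.0 0.0 7.6
    endloop
  endfacet
  facet normal -1.0000 0.0000 0.0000
    outer loop
      vertex 0.0 26.3 0.0
      vertex 0.0 0.0 7.6
      vertex 0.0 26.3 7.6
    endloop
  endfacet
endsolid part

The G0 Z moves step by Δz≈1.1 mm. Every layer's G1 loop is the same polygon, so the solid is a straight extrusion of it from z=0 to z≈7.6. Closing with flat bottom and top caps and triangulating gives 20 facets — an L-shaped prism: outer 24 × 26.3 mm, arm thicknesses ≈ 8.9 mm (horizontal) and 9 mm (vertical), extruded 7.6 mm in z.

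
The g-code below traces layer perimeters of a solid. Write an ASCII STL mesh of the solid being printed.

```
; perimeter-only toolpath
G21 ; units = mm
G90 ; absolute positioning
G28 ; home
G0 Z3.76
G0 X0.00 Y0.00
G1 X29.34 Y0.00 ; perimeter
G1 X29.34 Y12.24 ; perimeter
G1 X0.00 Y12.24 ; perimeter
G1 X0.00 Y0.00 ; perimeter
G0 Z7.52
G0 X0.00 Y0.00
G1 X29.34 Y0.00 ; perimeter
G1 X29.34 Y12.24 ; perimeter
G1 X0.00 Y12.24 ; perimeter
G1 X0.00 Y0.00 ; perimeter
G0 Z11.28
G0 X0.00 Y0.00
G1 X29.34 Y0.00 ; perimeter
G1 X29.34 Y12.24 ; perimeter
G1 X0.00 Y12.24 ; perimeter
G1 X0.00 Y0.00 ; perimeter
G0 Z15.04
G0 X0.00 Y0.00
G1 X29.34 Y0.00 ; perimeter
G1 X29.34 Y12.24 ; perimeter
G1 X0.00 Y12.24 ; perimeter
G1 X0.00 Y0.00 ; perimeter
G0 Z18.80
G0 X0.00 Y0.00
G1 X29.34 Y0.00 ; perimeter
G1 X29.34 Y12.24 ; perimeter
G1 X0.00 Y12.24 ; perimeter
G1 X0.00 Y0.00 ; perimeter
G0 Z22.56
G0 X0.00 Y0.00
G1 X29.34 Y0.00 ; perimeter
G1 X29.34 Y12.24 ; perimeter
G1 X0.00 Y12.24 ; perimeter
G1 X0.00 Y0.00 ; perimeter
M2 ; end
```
solid part
  facet normal 0.0000 0.0000 -1.0000
    outer loop
      vertex 29.34 12.24 0.00
      vertex 29.34 0.00 0.00
      vertex 0.00 0.00 0.00
    endloop
  endfacet
  facet normal 0.0000 0.0000 -1.0000
    outer loop
      vertex 0.00 12.24 0.00
      vertex 29.34 12.24 0.00
      vertex 0.00 0.00 0.00
    endloop
  endfacet
  facet normal 0.0000 0.0000 1.0000
    outer loop
      vertex 0.00 0.00 22.56
      vertex 29.34 0.00 22.56
      vertex 29.34 12.24 22.56
    endloop
  endfacet
  facet normal 0.0000 0.0000 1.0000
    outer loop
      vertex 0.00 0.00 22.56
      vertex 29.34 12.24 22.56
      vertex 0.00 12.24 22.56
    endloop
  endfacet
  facet normal 0.0000 -1.0000 0.0000
    outer loop
      vertex 0.00 0.00 0.00
      vertex 29.34 0.00 0.00
      vertex 29.34 0.00 22.56
    endloop
  endfacet
  facet normal 0.0000 -1.0000 0.0000
    outer loop
      vertex 0.00 0.00 0.00
      vertex 29.34 0.00 22.56
      vertex 0.00 0.00 22.56
    endloop
  endfacet
  facet normal 0.0000 1.0000 0.0000
    outer loop
      vertex 29.34 12.24 22.56
      vertex 29.34 12.24 0.00
      vertex 0.00 12.24 0.00
    endloop
  endfacet
  facet normal 0.0000 1.0000 0.0000
    outer loop
      vertex 0.00 12.24 22.56
      vertex 29.34 12.24 22.56
      vertex 0.00 12.24 0.00
    endloop
  endfacet
  facet normal -1.0000 0.0000 0.0000
    outer loop
      vertex 0.00 12.24 22.56
      vertex 0.00 12.24 0.00
      vertex 0.00 0.00 0.00
    endloop
  endfacet
  facet normal -1.0000 0.0000 0.0000
    outer loop
      vertex 0.00 0.00 22.56
      vertex 0.00 12.24 22.56
      vertex 0.00 0.00 0.00
    endloop
  endfacet
  facet normal 1.0000 0.0000 0.0000
    outer loop
      vertex 29.34 0.00 0.00
      vertex 29.34 12.24 0.00
      vertex 29.34 12.24 22.56
    endloop
  endfacet
  facet normal 1.0000 0.0000 0.0000
    outer loop
      vertex 29.34 0.00 0.00
      vertex 29.34 12.24 22.56
      vertex 29.34 0.00 22.56
    endloop
  endfacet
endsolid part

The G0 Z moves step by Δz≈3.76 mm. Every layer's G1 loop is the same polygon, so the solid is a straight extrusion of it from z=0 to z≈22.6. Closing with flat bottom and top caps and triangulating gives 12 facets — a rectangular box, roughly 29.3 × 12.2 mm footprint and 22.6 mm tall.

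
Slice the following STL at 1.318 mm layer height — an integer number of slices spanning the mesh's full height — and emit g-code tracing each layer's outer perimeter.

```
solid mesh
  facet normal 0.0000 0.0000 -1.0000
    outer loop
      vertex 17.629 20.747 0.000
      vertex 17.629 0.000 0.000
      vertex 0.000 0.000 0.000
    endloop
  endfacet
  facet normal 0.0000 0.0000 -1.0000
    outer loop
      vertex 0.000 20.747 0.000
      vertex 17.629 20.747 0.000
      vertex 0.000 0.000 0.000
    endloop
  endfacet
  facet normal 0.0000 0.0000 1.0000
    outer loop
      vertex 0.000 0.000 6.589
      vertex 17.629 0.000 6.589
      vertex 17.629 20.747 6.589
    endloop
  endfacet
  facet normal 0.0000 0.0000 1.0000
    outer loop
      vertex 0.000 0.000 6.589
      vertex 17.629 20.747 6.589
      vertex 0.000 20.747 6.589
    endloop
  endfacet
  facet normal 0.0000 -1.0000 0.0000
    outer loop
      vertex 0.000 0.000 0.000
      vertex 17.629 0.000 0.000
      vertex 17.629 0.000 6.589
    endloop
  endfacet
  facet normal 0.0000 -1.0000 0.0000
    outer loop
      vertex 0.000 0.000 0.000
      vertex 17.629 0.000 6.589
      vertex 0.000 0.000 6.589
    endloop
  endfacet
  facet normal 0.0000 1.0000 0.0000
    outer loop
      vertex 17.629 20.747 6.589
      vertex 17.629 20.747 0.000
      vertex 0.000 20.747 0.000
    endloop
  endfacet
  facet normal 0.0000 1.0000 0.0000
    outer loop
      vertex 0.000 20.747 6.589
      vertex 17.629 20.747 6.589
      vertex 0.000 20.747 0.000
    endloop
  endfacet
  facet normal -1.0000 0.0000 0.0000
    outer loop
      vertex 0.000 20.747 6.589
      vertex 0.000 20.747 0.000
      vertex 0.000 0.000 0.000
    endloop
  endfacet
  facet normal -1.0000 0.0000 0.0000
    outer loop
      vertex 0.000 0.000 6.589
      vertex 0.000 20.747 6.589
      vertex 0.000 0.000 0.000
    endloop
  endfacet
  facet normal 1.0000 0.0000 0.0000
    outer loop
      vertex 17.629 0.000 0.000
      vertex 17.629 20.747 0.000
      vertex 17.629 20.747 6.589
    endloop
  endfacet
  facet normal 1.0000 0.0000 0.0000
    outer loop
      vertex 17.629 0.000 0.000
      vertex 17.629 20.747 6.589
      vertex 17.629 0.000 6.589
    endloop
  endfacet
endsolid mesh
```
; perimeter-only toolpath
G21 ; units = mm
G90 ; absolute positioning
G28 ; home
; layer 1
G0 Z1.318
G0 X0.000 Y0.000
G1 X17.629 Y0.000
G1 X17.629 Y20.747
G1 X0.000 Y20.747
G1 X0.000 Y0.000
; layer 2
G0 Z2.636
G0 X0.000 Y0.000
G1 X17.629 Y0.000
G1 X17.629 Y20.747
G1 X0.000 Y20.747
G1 X0.000 Y0.000
; layer 3
G0 Z3.953
G0 X0.000 Y0.000
G1 X17.629 Y0.000
G1 X17.629 Y20.747
G1 X0.000 Y20.747
G1 X0.000 Y0.000
; layer 4
G0 Z5.271
G0 X0.000 Y0.000
G1 X17.629 Y0.000
G1 X17.629 Y20.747
G1 X0.000 Y20.747
G1 X0.000 Y0.000
; layer 5
G0 Z6.589
G0 X0.000 Y0.000
G1 X17.629 Y0.000
G1 X17.629 Y20.747
G1 X0.000 Y20.747
G1 X0.000 Y0.000
M2 ; end

The solid is a rectangular box, roughly 17.6 × 20.7 mm footprint and 6.59 mm tall. Slicing at Δz = 1.318 mm — 5 equal slices spanning the solid's height, so layer i sits at z = i·h/5 — gives 5 non-empty perimeters. Each is a 4-segment closed polygon; G0 lifts to the layer z and rapids to the start vertex, then G1 traces the edges.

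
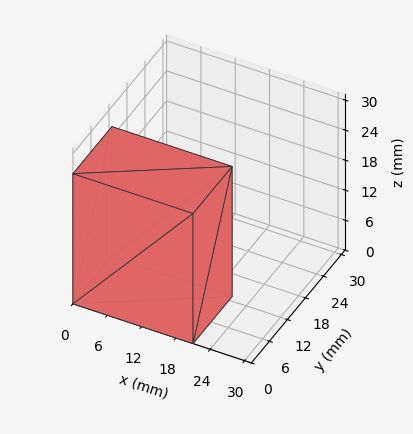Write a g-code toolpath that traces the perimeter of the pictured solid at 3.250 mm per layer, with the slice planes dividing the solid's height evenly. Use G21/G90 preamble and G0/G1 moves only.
Reading the render: the shape is a rectangular box, roughly 21 × 13 mm footprint and 26 mm tall (dimensions read to the nearest mm from the axis ticks). For the g-code, the solid's height is divided into equal slices at the stated Δz and each level perimeter traced with G1 moves after a G0 lift.

; perimeter-only toolpath
G21 ; units = mm
G90 ; absolute positioning
G28 ; home
; layer 1
G0 Z3.250
G0 X0.000 Y0.000
G1 X21.000 Y0.000
G1 X21.000 Y13.000
G1 X0.000 Y13.000
G1 X0.000 Y0.000
; layer 2
G0 Z6.500
G0 X0.000 Y0.000
G1 X21.000 Y0.000
G1 X21.000 Y13.000
G1 X0.000 Y13.000
G1 X0.000 Y0.000
; layer 3
G0 Z9.750
G0 X0.000 Y0.000
G1 X21.000 Y0.000
G1 X21.000 Y13.000
G1 X0.000 Y13.000
G1 X0.000 Y0.000
; layer 4
G0 Z13.000
G0 X0.000 Y0.000
G1 X21.000 Y0.000
G1 X21.000 Y13.000
G1 X0.000 Y13.000
G1 X0.000 Y0.000
; layer 5
G0 Z16.250
G0 X0.000 Y0.000
G1 X21.000 Y0.000
G1 X21.000 Y13.000
G1 X0.000 Y13.000
G1 X0.000 Y0.000
; layer 6
G0 Z19.500
G0 X0.000 Y0.000
G1 X21.000 Y0.000
G1 X21.000 Y13.000
G1 X0.000 Y13.000
G1 X0.000 Y0.000
; layer 7
G0 Z22.750
G0 X0.000 Y0.000
G1 X21.000 Y0.000
G1 X21.000 Y13.000
G1 X0.000 Y13.000
G1 X0.000 Y0.000
; layer 8
G0 Z26.000
G0 X0.000 Y0.000
G1 X21.000 Y0.000
G1 X21.000 Y13.000
G1 X0.000 Y13.000
G1 X0.000 Y0.000
M2 ; end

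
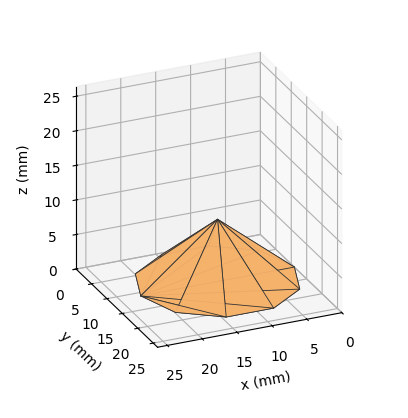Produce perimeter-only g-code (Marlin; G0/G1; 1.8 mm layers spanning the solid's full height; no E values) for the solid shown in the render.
Reading the render: the shape is a regular 10-sided pyramid, base circumscribed radius ≈ 11 mm, apex at z ≈ 9 mm (dimensions read to the nearest mm from the axis ticks). For the g-code, the solid's height is divided into equal slices at the stated Δz and each level perimeter traced with G1 moves after a G0 lift.

; perimeter-only toolpath
G21 ; units = mm
G90 ; absolute positioning
G28 ; home
; layer 1
G0 Z1.8
G0 X19.8 Y11.0
G1 X18.1 Y16.2
G1 X13.7 Y19.4
G1 X8.3 Y19.4
G1 X3.9 Y16.2
G1 X2.2 Y11.0
G1 X3.9 Y5.8
G1 X8.3 Y2.6
G1 X13.7 Y2.6
G1 X18.1 Y5.8
G1 X19.8 Y11.0
; layer 2
G0 Z3.6
G0 X17.6 Y11.0
G1 X16.3 Y14.9
G1 X13.0 Y17.3
G1 X9.0 Y17.3
G1 X5.7 Y14.9
G1 X4.4 Y11.0
G1 X5.7 Y7.1
G1 X9.0 Y4.7
G1 X13.0 Y4.7
G1 X16.3 Y7.1
G1 X17.6 Y11.0
; layer 3
G0 Z5.4
G0 X15.4 Y11.0
G1 X14.6 Y13.6
G1 X12.4 Y15.2
G1 X9.6 Y15.2
G1 X7.4 Y13.6
G1 X6.6 Y11.0
G1 X7.4 Y8.4
G1 X9.6 Y6.8
G1 X12.4 Y6.8
G1 X14.6 Y8.4
G1 X15.4 Y11.0
; layer 4
G0 Z7.2
G0 X13.2 Y11.0
G1 X12.8 Y12.3
G1 X11.7 Y13.1
G1 X10.3 Y13.1
G1 X9.2 Y12.3
G1 X8.8 Y11.0
G1 X9.2 Y9.7
G1 X10.3 Y8.9
G1 X11.7 Y8.9
G1 X12.8 Y9.7
G1 X13.2 Y11.0
M2 ; end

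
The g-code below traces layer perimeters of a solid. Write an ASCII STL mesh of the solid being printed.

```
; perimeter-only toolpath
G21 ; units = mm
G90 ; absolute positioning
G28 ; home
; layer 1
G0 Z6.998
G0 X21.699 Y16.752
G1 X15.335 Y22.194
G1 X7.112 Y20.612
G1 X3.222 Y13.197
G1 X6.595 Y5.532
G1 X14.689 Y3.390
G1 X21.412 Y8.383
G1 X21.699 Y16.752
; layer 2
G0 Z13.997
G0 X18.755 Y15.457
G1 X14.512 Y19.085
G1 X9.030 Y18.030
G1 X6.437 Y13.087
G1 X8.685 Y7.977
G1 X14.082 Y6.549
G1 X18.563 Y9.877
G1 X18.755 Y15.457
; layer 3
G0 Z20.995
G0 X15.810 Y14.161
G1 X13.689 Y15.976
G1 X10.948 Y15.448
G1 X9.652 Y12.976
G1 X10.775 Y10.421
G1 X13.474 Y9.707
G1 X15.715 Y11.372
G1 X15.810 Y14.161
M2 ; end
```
solid part
  facet normal 0.0000 0.0000 -1.0000
    outer loop
      vertex 5.194 23.194 0.000
      vertex 16.158 25.304 0.000
      vertex 24.643 18.047 0.000
    endloop
  endfacet
  facet normal 0.0000 0.0000 -1.0000
    outer loop
      vertex 0.008 13.307 0.000
      vertex 5.194 23.194 0.000
      vertex 24.643 18.047 0.000
    endloop
  endfacet
  facet normal 0.0000 0.0000 -1.0000
    outer loop
      vertex 4.504 3.088 0.000
      vertex 0.008 13.307 0.000
      vertex 24.643 18.047 0.000
    endloop
  endfacet
  facet normal 0.0000 0.0000 -1.0000
    outer loop
      vertex 15.297 0.232 0.000
      vertex 4.504 3.088 0.000
      vertex 24.643 18.047 0.000
    endloop
  endfacet
  facet normal 0.0000 0.0000 -1.0000
    outer loop
      vertex 24.260 6.889 0.000
      vertex 15.297 0.232 0.000
      vertex 24.643 18.047 0.000
    endloop
  endfacet
  facet normal 0.6005 0.7021 0.3826
    outer loop
      vertex 24.643 18.047 0.000
      vertex 16.158 25.304 0.000
      vertex 12.866 12.866 27.994
    endloop
  endfacet
  facet normal -0.1746 0.9073 0.3826
    outer loop
      vertex 16.158 25.304 0.000
      vertex 5.194 23.194 0.000
      vertex 12.866 12.866 27.994
    endloop
  endfacet
  facet normal -0.8182 0.4292 0.3826
    outer loop
      vertex 5.194 23.194 0.000
      vertex 0.008 13.307 0.000
      vertex 12.866 12.866 27.994
    endloop
  endfacet
  facet normal -0.8457 -0.3721 0.3826
    outer loop
      vertex 0.008 13.307 0.000
      vertex 4.504 3.088 0.000
      vertex 12.866 12.866 27.994
    endloop
  endfacet
  facet normal -0.2364 -0.8932 0.3826
    outer loop
      vertex 4.504 3.088 0.000
      vertex 15.297 0.232 0.000
      vertex 12.866 12.866 27.994
    endloop
  endfacet
  facet normal 0.5509 -0.7417 0.3826
    outer loop
      vertex 15.297 0.232 0.000
      vertex 24.260 6.889 0.000
      vertex 12.866 12.866 27.994
    endloop
  endfacet
  facet normal 0.9234 -0.0317 0.3826
    outer loop
      vertex 24.260 6.889 0.000
      vertex 24.643 18.047 0.000
      vertex 12.866 12.866 27.994
    endloop
  endfacet
endsolid part

The G0 Z moves step by Δz≈6.998 mm. The G1 loops shrink linearly with z, so the solid tapers from its base footprint up to z≈28. Closing with a flat bottom cap and the tapered top and triangulating gives 12 facets — a regular 7-sided pyramid, base circumscribed radius ≈ 12.9 mm, apex at z ≈ 28 mm.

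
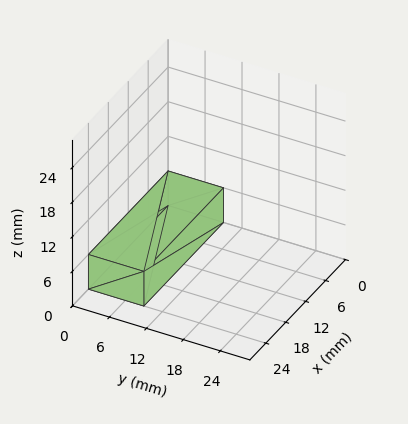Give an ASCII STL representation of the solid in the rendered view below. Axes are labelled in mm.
Reading the render: the shape is a rectangular box, roughly 24 × 9 mm footprint and 6 mm tall (dimensions read to the nearest mm from the axis ticks). For the STL, each face is triangulated and given an outward normal.

solid part
  facet normal 0.0000 0.0000 -1.0000
    outer loop
      vertex 24.00 9.00 0.00
      vertex 24.00 0.00 0.00
      vertex 0.00 0.00 0.00
    endloop
  endfacet
  facet normal 0.0000 0.0000 -1.0000
    outer loop
      vertex 0.00 9.00 0.00
      vertex 24.00 9.00 0.00
      vertex 0.00 0.00 0.00
    endloop
  endfacet
  facet normal 0.0000 0.0000 1.0000
    outer loop
      vertex 0.00 0.00 6.00
      vertex 24.00 0.00 6.00
      vertex 24.00 9.00 6.00
    endloop
  endfacet
  facet normal 0.0000 0.0000 1.0000
    outer loop
      vertex 0.00 0.00 6.00
      vertex 24.00 9.00 6.00
      vertex 0.00 9.00 6.00
    endloop
  endfacet
  facet normal 0.0000 -1.0000 0.0000
    outer loop
      vertex 0.00 0.00 0.00
      vertex 24.00 0.00 0.00
      vertex 24.00 0.00 6.00
    endloop
  endfacet
  facet normal 0.0000 -1.0000 0.0000
    outer loop
      vertex 0.00 0.00 0.00
      vertex 24.00 0.00 6.00
      vertex 0.00 0.00 6.00
    endloop
  endfacet
  facet normal 0.0000 1.0000 0.0000
    outer loop
      vertex 24.00 9.00 6.00
      vertex 24.00 9.00 0.00
      vertex 0.00 9.00 0.00
    endloop
  endfacet
  facet normal 0.0000 1.0000 0.0000
    outer loop
      vertex 0.00 9.00 6.00
      vertex 24.00 9.00 6.00
      vertex 0.00 9.00 0.00
    endloop
  endfacet
  facet normal -1.0000 0.0000 0.0000
    outer loop
      vertex 0.00 9.00 6.00
      vertex 0.00 9.00 0.00
      vertex 0.00 0.00 0.00
    endloop
  endfacet
  facet normal -1.0000 0.0000 0.0000
    outer loop
      vertex 0.00 0.00 6.00
      vertex 0.00 9.00 6.00
      vertex 0.00 0.00 0.00
    endloop
  endfacet
  facet normal 1.0000 0.0000 0.0000
    outer loop
      vertex 24.00 0.00 0.00
      vertex 24.00 9.00 0.00
      vertex 24.00 9.00 6.00
    endloop
  endfacet
  facet normal 1.0000 0.0000 0.0000
    outer loop
      vertex 24.00 0.00 0.00
      vertex 24.00 9.00 6.00
      vertex 24.00 0.00 6.00
    endloop
  endfacet
endsolid part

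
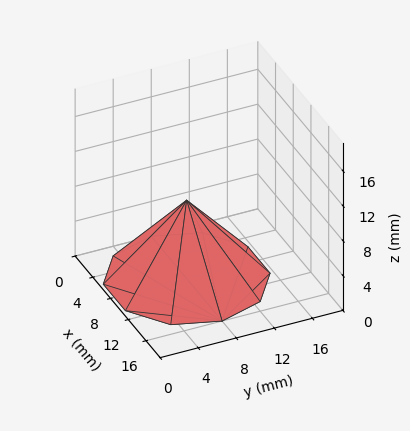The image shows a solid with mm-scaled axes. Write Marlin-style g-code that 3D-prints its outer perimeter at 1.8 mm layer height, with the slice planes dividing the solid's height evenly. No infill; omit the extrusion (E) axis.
Reading the render: the shape is a regular 10-sided pyramid, base circumscribed radius ≈ 8 mm, apex at z ≈ 9 mm (dimensions read to the nearest mm from the axis ticks). For the g-code, the solid's height is divided into equal slices at the stated Δz and each level perimeter traced with G1 moves after a G0 lift.

; perimeter-only toolpath
G21 ; units = mm
G90 ; absolute positioning
G28 ; home
; layer 1
G0 Z1.8
G0 X14.4 Y8.0
G1 X13.2 Y11.8
G1 X10.0 Y14.1
G1 X6.0 Y14.1
G1 X2.8 Y11.8
G1 X1.6 Y8.0
G1 X2.8 Y4.2
G1 X6.0 Y1.9
G1 X10.0 Y1.9
G1 X13.2 Y4.2
G1 X14.4 Y8.0
; layer 2
G0 Z3.6
G0 X12.8 Y8.0
G1 X11.9 Y10.8
G1 X9.5 Y12.6
G1 X6.5 Y12.6
G1 X4.1 Y10.8
G1 X3.2 Y8.0
G1 X4.1 Y5.2
G1 X6.5 Y3.4
G1 X9.5 Y3.4
G1 X11.9 Y5.2
G1 X12.8 Y8.0
; layer 3
G0 Z5.4
G0 X11.2 Y8.0
G1 X10.6 Y9.9
G1 X9.0 Y11.0
G1 X7.0 Y11.0
G1 X5.4 Y9.9
G1 X4.8 Y8.0
G1 X5.4 Y6.1
G1 X7.0 Y5.0
G1 X9.0 Y5.0
G1 X10.6 Y6.1
G1 X11.2 Y8.0
; layer 4
G0 Z7.2
G0 X9.6 Y8.0
G1 X9.3 Y8.9
G1 X8.5 Y9.5
G1 X7.5 Y9.5
G1 X6.7 Y8.9
G1 X6.4 Y8.0
G1 X6.7 Y7.1
G1 X7.5 Y6.5
G1 X8.5 Y6.5
G1 X9.3 Y7.1
G1 X9.6 Y8.0
M2 ; end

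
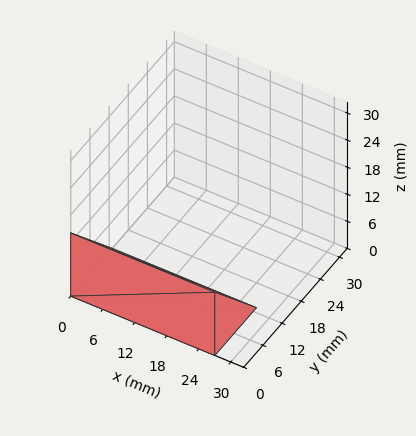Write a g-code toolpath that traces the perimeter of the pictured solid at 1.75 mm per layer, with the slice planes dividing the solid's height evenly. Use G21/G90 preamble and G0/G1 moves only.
Reading the render: the shape is a wedge (ramp): 27 × 13 mm base, rising to 14 mm along the y=0 edge and sloping linearly to z=0 at y=13 (dimensions read to the nearest mm from the axis ticks). For the g-code, the solid's height is divided into equal slices at the stated Δz and each level perimeter traced with G1 moves after a G0 lift.

; perimeter-only toolpath
G21 ; units = mm
G90 ; absolute positioning
G28 ; home
; layer 1
G0 Z1.75
G0 X0.00 Y0.00
G1 X27.00 Y0.00
G1 X27.00 Y11.38
G1 X0.00 Y11.38
G1 X0.00 Y0.00
; layer 2
G0 Z3.50
G0 X0.00 Y0.00
G1 X27.00 Y0.00
G1 X27.00 Y9.75
G1 X0.00 Y9.75
G1 X0.00 Y0.00
; layer 3
G0 Z5.25
G0 X0.00 Y0.00
G1 X27.00 Y0.00
G1 X27.00 Y8.12
G1 X0.00 Y8.12
G1 X0.00 Y0.00
; layer 4
G0 Z7.00
G0 X0.00 Y0.00
G1 X27.00 Y0.00
G1 X27.00 Y6.50
G1 X0.00 Y6.50
G1 X0.00 Y0.00
; layer 5
G0 Z8.75
G0 X0.00 Y0.00
G1 X27.00 Y0.00
G1 X27.00 Y4.88
G1 X0.00 Y4.88
G1 X0.00 Y0.00
; layer 6
G0 Z10.50
G0 X0.00 Y0.00
G1 X27.00 Y0.00
G1 X27.00 Y3.25
G1 X0.00 Y3.25
G1 X0.00 Y0.00
; layer 7
G0 Z12.25
G0 X0.00 Y0.00
G1 X27.00 Y0.00
G1 X27.00 Y1.62
G1 X0.00 Y1.62
G1 X0.00 Y0.00
M2 ; end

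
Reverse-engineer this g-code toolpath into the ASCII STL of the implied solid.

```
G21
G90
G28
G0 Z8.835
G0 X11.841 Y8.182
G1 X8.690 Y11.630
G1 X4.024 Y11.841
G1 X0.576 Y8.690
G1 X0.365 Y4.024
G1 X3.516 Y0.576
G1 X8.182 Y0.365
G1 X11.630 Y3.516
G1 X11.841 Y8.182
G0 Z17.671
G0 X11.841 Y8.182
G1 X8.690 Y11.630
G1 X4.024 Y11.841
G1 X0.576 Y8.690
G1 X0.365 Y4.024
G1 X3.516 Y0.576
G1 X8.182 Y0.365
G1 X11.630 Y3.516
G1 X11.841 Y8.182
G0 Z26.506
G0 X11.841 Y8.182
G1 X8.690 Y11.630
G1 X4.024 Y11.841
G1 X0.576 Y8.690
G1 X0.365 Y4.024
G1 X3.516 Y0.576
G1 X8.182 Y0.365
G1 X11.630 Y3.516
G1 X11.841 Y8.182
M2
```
solid part
  facet normal 0.0000 0.0000 -1.0000
    outer loop
      vertex 4.024 11.841 0.000
      vertex 8.690 11.630 0.000
      vertex 11.841 8.182 0.000
    endloop
  endfacet
  facet normal 0.0000 0.0000 -1.0000
    outer loop
      vertex 0.576 8.690 0.000
      vertex 4.024 11.841 0.000
      vertex 11.841 8.182 0.000
    endloop
  endfacet
  facet normal 0.0000 0.0000 -1.0000
    outer loop
      vertex 0.365 4.024 0.000
      vertex 0.576 8.690 0.000
      vertex 11.841 8.182 0.000
    endloop
  endfacet
  facet normal 0.0000 0.0000 -1.0000
    outer loop
      vertex 3.516 0.576 0.000
      vertex 0.365 4.024 0.000
      vertex 11.841 8.182 0.000
    endloop
  endfacet
  facet normal 0.0000 0.0000 -1.0000
    outer loop
      vertex 8.182 0.365 0.000
      vertex 3.516 0.576 0.000
      vertex 11.841 8.182 0.000
    endloop
  endfacet
  facet normal 0.0000 0.0000 -1.0000
    outer loop
      vertex 11.630 3.516 0.000
      vertex 8.182 0.365 0.000
      vertex 11.841 8.182 0.000
    endloop
  endfacet
  facet normal 0.0000 0.0000 1.0000
    outer loop
      vertex 11.841 8.182 26.506
      vertex 8.690 11.630 26.506
      vertex 4.024 11.841 26.506
    endloop
  endfacet
  facet normal 0.0000 0.0000 1.0000
    outer loop
      vertex 11.841 8.182 26.506
      vertex 4.024 11.841 26.506
      vertex 0.576 8.690 26.506
    endloop
  endfacet
  facet normal 0.0000 0.0000 1.0000
    outer loop
      vertex 11.841 8.182 26.506
      vertex 0.576 8.690 26.506
      vertex 0.365 4.024 26.506
    endloop
  endfacet
  facet normal 0.0000 0.0000 1.0000
    outer loop
      vertex 11.841 8.182 26.506
      vertex 0.365 4.024 26.506
      vertex 3.516 0.576 26.506
    endloop
  endfacet
  facet normal 0.0000 0.0000 1.0000
    outer loop
      vertex 11.841 8.182 26.506
      vertex 3.516 0.576 26.506
      vertex 8.182 0.365 26.506
    endloop
  endfacet
  facet normal 0.0000 0.0000 1.0000
    outer loop
      vertex 11.841 8.182 26.506
      vertex 8.182 0.365 26.506
      vertex 11.630 3.516 26.506
    endloop
  endfacet
  facet normal 0.7382 0.6746 0.0000
    outer loop
      vertex 11.841 8.182 0.000
      vertex 8.690 11.630 0.000
      vertex 8.690 11.630 26.506
    endloop
  endfacet
  facet normal 0.7382 0.6746 0.0000
    outer loop
      vertex 11.841 8.182 0.000
      vertex 8.690 11.630 26.506
      vertex 11.841 8.182 26.506
    endloop
  endfacet
  facet normal 0.0452 0.9990 0.0000
    outer loop
      vertex 8.690 11.630 0.000
      vertex 4.024 11.841 0.000
      vertex 4.024 11.841 26.506
    endloop
  endfacet
  facet normal 0.0452 0.9990 0.0000
    outer loop
      vertex 8.690 11.630 0.000
      vertex 4.024 11.841 26.506
      vertex 8.690 11.630 26.506
    endloop
  endfacet
  facet normal -0.6746 0.7382 0.0000
    outer loop
      vertex 4.024 11.841 0.000
      vertex 0.576 8.690 0.000
      vertex 0.576 8.690 26.506
    endloop
  endfacet
  facet normal -0.6746 0.7382 0.0000
    outer loop
      vertex 4.024 11.841 0.000
      vertex 0.576 8.690 26.506
      vertex 4.024 11.841 26.506
    endloop
  endfacet
  facet normal -0.9990 0.0452 0.0000
    outer loop
      vertex 0.576 8.690 0.000
      vertex 0.365 4.024 0.000
      vertex 0.365 4.024 26.506
    endloop
  endfacet
  facet normal -0.9990 0.0452 0.0000
    outer loop
      vertex 0.576 8.690 0.000
      vertex 0.365 4.024 26.506
      vertex 0.576 8.690 26.506
    endloop
  endfacet
  facet normal -0.7382 -0.6746 0.0000
    outer loop
      vertex 0.365 4.024 0.000
      vertex 3.516 0.576 0.000
      vertex 3.516 0.576 26.506
    endloop
  endfacet
  facet normal -0.7382 -0.6746 0.0000
    outer loop
      vertex 0.365 4.024 0.000
      vertex 3.516 0.576 26.506
      vertex 0.365 4.024 26.506
    endloop
  endfacet
  facet normal -0.0452 -0.9990 0.0000
    outer loop
      vertex 3.516 0.576 0.000
      vertex 8.182 0.365 0.000
      vertex 8.182 0.365 26.506
    endloop
  endfacet
  facet normal -0.0452 -0.9990 0.0000
    outer loop
      vertex 3.516 0.576 0.000
      vertex 8.182 0.365 26.506
      vertex 3.516 0.576 26.506
    endloop
  endfacet
  facet normal 0.6746 -0.7382 0.0000
    outer loop
      vertex 8.182 0.365 0.000
      vertex 11.630 3.516 0.000
      vertex 11.630 3.516 26.506
    endloop
  endfacet
  facet normal 0.6746 -0.7382 0.0000
    outer loop
      vertex 8.182 0.365 0.000
      vertex 11.630 3.516 26.506
      vertex 8.182 0.365 26.506
    endloop
  endfacet
  facet normal 0.9990 -0.0452 0.0000
    outer loop
      vertex 11.630 3.516 0.000
      vertex 11.841 8.182 0.000
      vertex 11.841 8.182 26.506
    endloop
  endfacet
  facet normal 0.9990 -0.0452 0.0000
    outer loop
      vertex 11.630 3.516 0.000
      vertex 11.841 8.182 26.506
      vertex 11.630 3.516 26.506
    endloop
  endfacet
endsolid part

The G0 Z moves step by Δz≈8.835 mm. Every layer's G1 loop is the same polygon, so the solid is a straight extrusion of it from z=0 to z≈26.5. Closing with flat bottom and top caps and triangulating gives 28 facets — a regular 8-sided prism (a cylinder approximated with 8 flat sides), circumscribed radius ≈ 6.1 mm, height ≈ 26.5 mm.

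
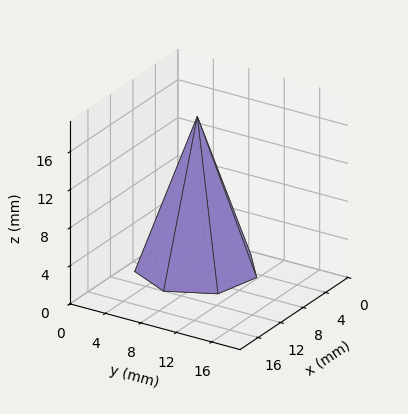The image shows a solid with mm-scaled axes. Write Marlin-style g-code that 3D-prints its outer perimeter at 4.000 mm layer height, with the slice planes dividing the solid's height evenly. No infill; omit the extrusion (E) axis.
Reading the render: the shape is a regular 7-sided pyramid, base circumscribed radius ≈ 6 mm, apex at z ≈ 16 mm (dimensions read to the nearest mm from the axis ticks). For the g-code, the solid's height is divided into equal slices at the stated Δz and each level perimeter traced with G1 moves after a G0 lift.

; perimeter-only toolpath
G21 ; units = mm
G90 ; absolute positioning
G28 ; home
; layer 1
G0 Z4.000
G0 X10.500 Y6.000
G1 X8.806 Y9.518
G1 X4.999 Y10.387
G1 X1.946 Y7.952
G1 X1.946 Y4.048
G1 X4.999 Y1.613
G1 X8.806 Y2.482
G1 X10.500 Y6.000
; layer 2
G0 Z8.000
G0 X9.000 Y6.000
G1 X7.870 Y8.346
G1 X5.332 Y8.925
G1 X3.297 Y7.301
G1 X3.297 Y4.699
G1 X5.332 Y3.075
G1 X7.870 Y3.655
G1 X9.000 Y6.000
; layer 3
G0 Z12.000
G0 X7.500 Y6.000
G1 X6.935 Y7.173
G1 X5.666 Y7.463
G1 X4.649 Y6.651
G1 X4.649 Y5.349
G1 X5.666 Y4.537
G1 X6.935 Y4.827
G1 X7.500 Y6.000
M2 ; end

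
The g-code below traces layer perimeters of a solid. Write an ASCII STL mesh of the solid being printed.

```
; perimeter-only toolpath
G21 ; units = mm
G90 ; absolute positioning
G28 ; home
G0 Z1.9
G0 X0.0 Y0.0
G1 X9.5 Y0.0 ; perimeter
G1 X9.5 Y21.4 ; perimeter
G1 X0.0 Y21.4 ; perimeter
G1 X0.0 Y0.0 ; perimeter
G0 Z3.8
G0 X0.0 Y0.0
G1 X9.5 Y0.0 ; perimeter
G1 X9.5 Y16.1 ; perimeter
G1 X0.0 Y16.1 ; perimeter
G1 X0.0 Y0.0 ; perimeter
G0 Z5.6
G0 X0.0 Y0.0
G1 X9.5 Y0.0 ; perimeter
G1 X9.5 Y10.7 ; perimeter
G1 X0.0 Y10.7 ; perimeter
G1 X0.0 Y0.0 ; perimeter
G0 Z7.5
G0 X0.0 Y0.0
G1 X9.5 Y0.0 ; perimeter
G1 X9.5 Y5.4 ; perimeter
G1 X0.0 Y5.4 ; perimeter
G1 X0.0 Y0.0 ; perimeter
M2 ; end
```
solid part
  facet normal 0.0000 0.0000 -1.0000
    outer loop
      vertex 9.5 26.8 0.0
      vertex 9.5 0.0 0.0
      vertex 0.0 0.0 0.0
    endloop
  endfacet
  facet normal 0.0000 0.0000 -1.0000
    outer loop
      vertex 0.0 26.8 0.0
      vertex 9.5 26.8 0.0
      vertex 0.0 0.0 0.0
    endloop
  endfacet
  facet normal 0.0000 -1.0000 0.0000
    outer loop
      vertex 0.0 0.0 0.0
      vertex 9.5 0.0 0.0
      vertex 9.5 0.0 9.4
    endloop
  endfacet
  facet normal 0.0000 -1.0000 0.0000
    outer loop
      vertex 0.0 0.0 0.0
      vertex 9.5 0.0 9.4
      vertex 0.0 0.0 9.4
    endloop
  endfacet
  facet normal 0.0000 0.3310 0.9436
    outer loop
      vertex 0.0 0.0 9.4
      vertex 9.5 0.0 9.4
      vertex 9.5 26.8 0.0
    endloop
  endfacet
  facet normal 0.0000 0.3310 0.9436
    outer loop
      vertex 0.0 0.0 9.4
      vertex 9.5 26.8 0.0
      vertex 0.0 26.8 0.0
    endloop
  endfacet
  facet normal -1.0000 0.0000 0.0000
    outer loop
      vertex 0.0 0.0 9.4
      vertex 0.0 26.8 0.0
      vertex 0.0 0.0 0.0
    endloop
  endfacet
  facet normal 1.0000 0.0000 0.0000
    outer loop
      vertex 9.5 0.0 0.0
      vertex 9.5 26.8 0.0
      vertex 9.5 0.0 9.4
    endloop
  endfacet
endsolid part

The G0 Z moves step by Δz≈1.9 mm. The G1 loops shrink linearly with z, so the solid tapers from its base footprint up to z≈9.4. Closing with a flat bottom cap and the tapered top and triangulating gives 8 facets — a wedge (ramp): 9.5 × 26.8 mm base, rising to 9.4 mm along the y=0 edge and sloping linearly to z=0 at y=26.8.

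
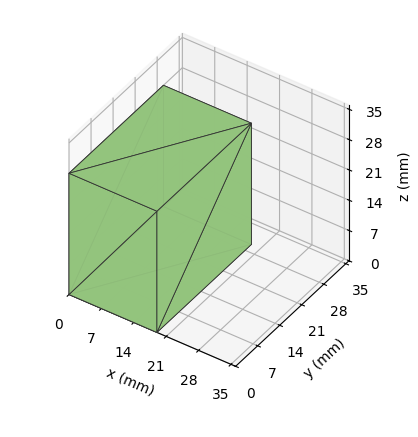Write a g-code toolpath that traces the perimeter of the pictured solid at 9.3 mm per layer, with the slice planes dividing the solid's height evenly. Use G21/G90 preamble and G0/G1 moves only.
Reading the render: the shape is a rectangular box, roughly 19 × 30 mm footprint and 28 mm tall (dimensions read to the nearest mm from the axis ticks). For the g-code, the solid's height is divided into equal slices at the stated Δz and each level perimeter traced with G1 moves after a G0 lift.

; perimeter-only toolpath
G21 ; units = mm
G90 ; absolute positioning
G28 ; home
; layer 1
G0 Z9.3
G0 X0.0 Y0.0
G1 X19.0 Y0.0
G1 X19.0 Y30.0
G1 X0.0 Y30.0
G1 X0.0 Y0.0
; layer 2
G0 Z18.7
G0 X0.0 Y0.0
G1 X19.0 Y0.0
G1 X19.0 Y30.0
G1 X0.0 Y30.0
G1 X0.0 Y0.0
; layer 3
G0 Z28.0
G0 X0.0 Y0.0
G1 X19.0 Y0.0
G1 X19.0 Y30.0
G1 X0.0 Y30.0
G1 X0.0 Y0.0
M2 ; end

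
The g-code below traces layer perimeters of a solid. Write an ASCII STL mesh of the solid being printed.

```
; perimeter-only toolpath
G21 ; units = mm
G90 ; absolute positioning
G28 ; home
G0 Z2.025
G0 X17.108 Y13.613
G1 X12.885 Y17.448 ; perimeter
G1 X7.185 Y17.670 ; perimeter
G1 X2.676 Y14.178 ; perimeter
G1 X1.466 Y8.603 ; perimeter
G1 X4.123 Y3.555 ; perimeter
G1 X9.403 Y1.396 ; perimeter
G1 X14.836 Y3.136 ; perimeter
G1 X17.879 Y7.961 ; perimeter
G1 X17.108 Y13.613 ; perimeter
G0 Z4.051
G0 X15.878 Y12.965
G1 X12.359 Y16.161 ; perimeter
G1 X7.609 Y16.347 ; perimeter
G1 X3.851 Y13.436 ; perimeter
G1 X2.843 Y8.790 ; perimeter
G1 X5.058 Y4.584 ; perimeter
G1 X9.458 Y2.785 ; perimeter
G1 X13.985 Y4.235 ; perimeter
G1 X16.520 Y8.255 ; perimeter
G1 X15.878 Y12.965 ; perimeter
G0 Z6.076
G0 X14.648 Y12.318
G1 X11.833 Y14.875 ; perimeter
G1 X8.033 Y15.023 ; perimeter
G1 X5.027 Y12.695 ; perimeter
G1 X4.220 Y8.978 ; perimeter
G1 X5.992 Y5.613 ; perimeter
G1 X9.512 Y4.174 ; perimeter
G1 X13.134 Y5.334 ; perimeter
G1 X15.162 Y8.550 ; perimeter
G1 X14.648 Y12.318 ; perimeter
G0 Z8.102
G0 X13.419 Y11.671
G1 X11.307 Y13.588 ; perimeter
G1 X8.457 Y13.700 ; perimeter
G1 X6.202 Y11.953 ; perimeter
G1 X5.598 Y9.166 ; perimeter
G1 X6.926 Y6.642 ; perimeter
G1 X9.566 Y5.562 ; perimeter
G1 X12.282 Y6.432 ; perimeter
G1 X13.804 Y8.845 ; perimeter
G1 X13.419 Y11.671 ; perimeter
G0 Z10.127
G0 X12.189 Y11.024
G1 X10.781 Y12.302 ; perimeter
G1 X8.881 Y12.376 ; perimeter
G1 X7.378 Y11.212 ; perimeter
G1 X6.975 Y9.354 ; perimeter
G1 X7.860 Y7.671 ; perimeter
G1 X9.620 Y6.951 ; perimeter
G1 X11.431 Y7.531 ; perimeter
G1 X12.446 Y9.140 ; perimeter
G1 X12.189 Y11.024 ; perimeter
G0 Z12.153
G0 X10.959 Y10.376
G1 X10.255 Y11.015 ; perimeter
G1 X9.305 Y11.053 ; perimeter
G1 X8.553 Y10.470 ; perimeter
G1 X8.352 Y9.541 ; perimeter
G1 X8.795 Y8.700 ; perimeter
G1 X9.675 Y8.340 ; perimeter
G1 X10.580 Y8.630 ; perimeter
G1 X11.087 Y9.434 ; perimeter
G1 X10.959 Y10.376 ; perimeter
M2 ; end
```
solid part
  facet normal 0.0000 0.0000 -1.0000
    outer loop
      vertex 6.761 18.994 0.000
      vertex 13.411 18.734 0.000
      vertex 18.338 14.260 0.000
    endloop
  endfacet
  facet normal 0.0000 0.0000 -1.0000
    outer loop
      vertex 1.500 14.919 0.000
      vertex 6.761 18.994 0.000
      vertex 18.338 14.260 0.000
    endloop
  endfacet
  facet normal 0.0000 0.0000 -1.0000
    outer loop
      vertex 0.089 8.415 0.000
      vertex 1.500 14.919 0.000
      vertex 18.338 14.260 0.000
    endloop
  endfacet
  facet normal 0.0000 0.0000 -1.0000
    outer loop
      vertex 3.189 2.526 0.000
      vertex 0.089 8.415 0.000
      vertex 18.338 14.260 0.000
    endloop
  endfacet
  facet normal 0.0000 0.0000 -1.0000
    outer loop
      vertex 9.349 0.007 0.000
      vertex 3.189 2.526 0.000
      vertex 18.338 14.260 0.000
    endloop
  endfacet
  facet normal 0.0000 0.0000 -1.0000
    outer loop
      vertex 15.687 2.037 0.000
      vertex 9.349 0.007 0.000
      vertex 18.338 14.260 0.000
    endloop
  endfacet
  facet normal 0.0000 0.0000 -1.0000
    outer loop
      vertex 19.237 7.666 0.000
      vertex 15.687 2.037 0.000
      vertex 18.338 14.260 0.000
    endloop
  endfacet
  facet normal 0.5650 0.6222 0.5419
    outer loop
      vertex 18.338 14.260 0.000
      vertex 13.411 18.734 0.000
      vertex 9.729 9.729 14.178
    endloop
  endfacet
  facet normal 0.0328 0.8398 0.5419
    outer loop
      vertex 13.411 18.734 0.000
      vertex 6.761 18.994 0.000
      vertex 9.729 9.729 14.178
    endloop
  endfacet
  facet normal -0.5146 0.6644 0.5419
    outer loop
      vertex 6.761 18.994 0.000
      vertex 1.500 14.919 0.000
      vertex 9.729 9.729 14.178
    endloop
  endfacet
  facet normal -0.8213 0.1782 0.5419
    outer loop
      vertex 1.500 14.919 0.000
      vertex 0.089 8.415 0.000
      vertex 9.729 9.729 14.178
    endloop
  endfacet
  facet normal -0.7437 -0.3915 0.5419
    outer loop
      vertex 0.089 8.415 0.000
      vertex 3.189 2.526 0.000
      vertex 9.729 9.729 14.178
    endloop
  endfacet
  facet normal -0.3181 -0.7779 0.5419
    outer loop
      vertex 3.189 2.526 0.000
      vertex 9.349 0.007 0.000
      vertex 9.729 9.729 14.178
    endloop
  endfacet
  facet normal 0.2563 -0.8004 0.5419
    outer loop
      vertex 9.349 0.007 0.000
      vertex 15.687 2.037 0.000
      vertex 9.729 9.729 14.178
    endloop
  endfacet
  facet normal 0.7109 -0.4483 0.5419
    outer loop
      vertex 15.687 2.037 0.000
      vertex 19.237 7.666 0.000
      vertex 9.729 9.729 14.178
    endloop
  endfacet
  facet normal 0.8327 0.1135 0.5419
    outer loop
      vertex 19.237 7.666 0.000
      vertex 18.338 14.260 0.000
      vertex 9.729 9.729 14.178
    endloop
  endfacet
endsolid part

The G0 Z moves step by Δz≈2.025 mm. The G1 loops shrink linearly with z, so the solid tapers from its base footprint up to z≈14.2. Closing with a flat bottom cap and the tapered top and triangulating gives 16 facets — a regular 9-sided pyramid, base circumscribed radius ≈ 9.73 mm, apex at z ≈ 14.2 mm.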